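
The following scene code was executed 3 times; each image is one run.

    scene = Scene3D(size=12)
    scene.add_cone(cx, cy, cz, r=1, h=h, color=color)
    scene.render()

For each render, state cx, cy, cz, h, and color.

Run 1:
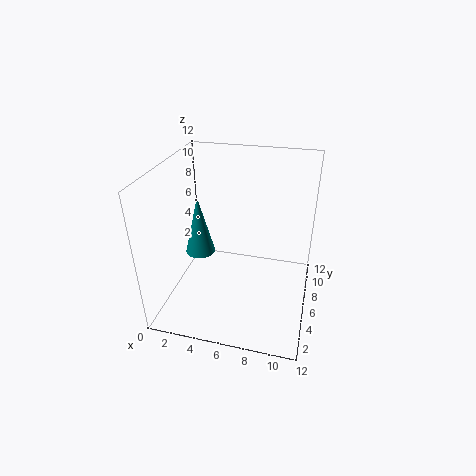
cx = 4.5, cy = 1.5, cz = 7.5, h = 4, color = 'teal'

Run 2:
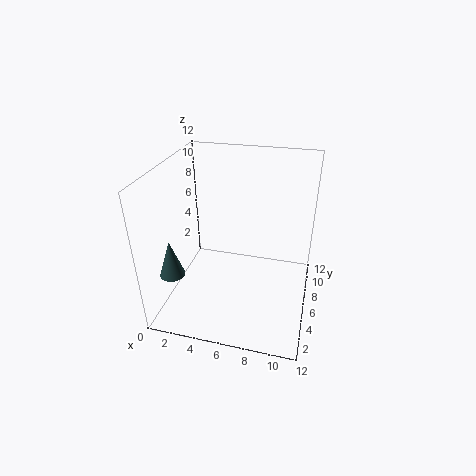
cx = 1.5, cy = 2.5, cz = 4, h = 3, color = 'darkslategray'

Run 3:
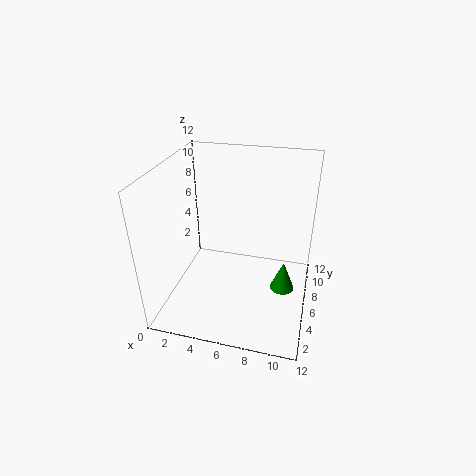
cx = 10, cy = 5.5, cz = 2, h = 2.5, color = 'green'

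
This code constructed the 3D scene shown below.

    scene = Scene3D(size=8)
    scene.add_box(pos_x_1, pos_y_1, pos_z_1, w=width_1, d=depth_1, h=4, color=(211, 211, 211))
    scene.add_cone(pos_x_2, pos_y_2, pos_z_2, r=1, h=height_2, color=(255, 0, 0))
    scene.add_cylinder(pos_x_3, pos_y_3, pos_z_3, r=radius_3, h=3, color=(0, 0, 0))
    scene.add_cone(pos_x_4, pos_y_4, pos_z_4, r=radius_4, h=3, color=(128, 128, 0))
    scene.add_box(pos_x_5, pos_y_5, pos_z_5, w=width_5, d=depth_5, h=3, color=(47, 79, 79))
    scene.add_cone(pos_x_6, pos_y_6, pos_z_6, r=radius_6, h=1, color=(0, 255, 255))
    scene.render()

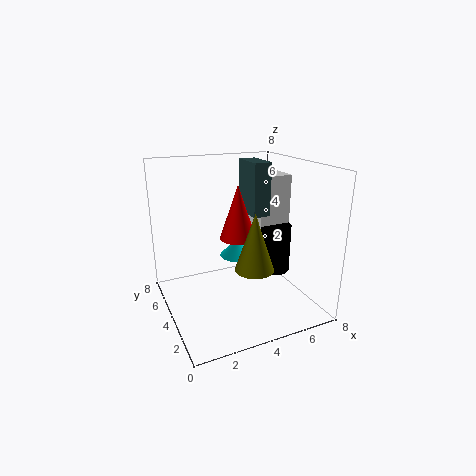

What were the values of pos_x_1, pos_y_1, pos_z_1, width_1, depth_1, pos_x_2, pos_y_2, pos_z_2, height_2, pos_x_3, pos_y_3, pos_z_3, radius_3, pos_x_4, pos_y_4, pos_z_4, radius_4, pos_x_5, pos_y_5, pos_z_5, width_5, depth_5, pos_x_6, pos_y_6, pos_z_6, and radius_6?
pos_x_1 = 6; pos_y_1 = 5; pos_z_1 = 3; width_1 = 2; depth_1 = 3; pos_x_2 = 4; pos_y_2 = 4; pos_z_2 = 4; height_2 = 3; pos_x_3 = 7; pos_y_3 = 5; pos_z_3 = 1; radius_3 = 1; pos_x_4 = 4; pos_y_4 = 2; pos_z_4 = 3; radius_4 = 1; pos_x_5 = 5; pos_y_5 = 4; pos_z_5 = 5; width_5 = 1; depth_5 = 2; pos_x_6 = 4; pos_y_6 = 4; pos_z_6 = 3; radius_6 = 1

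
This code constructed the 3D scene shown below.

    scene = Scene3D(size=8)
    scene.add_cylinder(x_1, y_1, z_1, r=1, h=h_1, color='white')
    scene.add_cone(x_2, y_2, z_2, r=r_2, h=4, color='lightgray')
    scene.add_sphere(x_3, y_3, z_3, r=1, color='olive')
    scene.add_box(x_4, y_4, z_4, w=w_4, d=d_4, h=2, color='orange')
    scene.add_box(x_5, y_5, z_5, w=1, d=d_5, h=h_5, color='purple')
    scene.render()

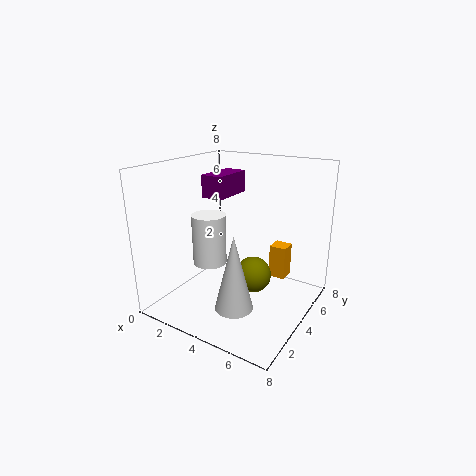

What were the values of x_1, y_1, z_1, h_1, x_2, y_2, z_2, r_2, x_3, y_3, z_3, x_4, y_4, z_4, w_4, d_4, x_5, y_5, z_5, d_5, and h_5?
x_1 = 2; y_1 = 4; z_1 = 2; h_1 = 3; x_2 = 5; y_2 = 2; z_2 = 1; r_2 = 1; x_3 = 5; y_3 = 4; z_3 = 2; x_4 = 5; y_4 = 6; z_4 = 1; w_4 = 1; d_4 = 1; x_5 = 4; y_5 = 1; z_5 = 7; d_5 = 2; h_5 = 1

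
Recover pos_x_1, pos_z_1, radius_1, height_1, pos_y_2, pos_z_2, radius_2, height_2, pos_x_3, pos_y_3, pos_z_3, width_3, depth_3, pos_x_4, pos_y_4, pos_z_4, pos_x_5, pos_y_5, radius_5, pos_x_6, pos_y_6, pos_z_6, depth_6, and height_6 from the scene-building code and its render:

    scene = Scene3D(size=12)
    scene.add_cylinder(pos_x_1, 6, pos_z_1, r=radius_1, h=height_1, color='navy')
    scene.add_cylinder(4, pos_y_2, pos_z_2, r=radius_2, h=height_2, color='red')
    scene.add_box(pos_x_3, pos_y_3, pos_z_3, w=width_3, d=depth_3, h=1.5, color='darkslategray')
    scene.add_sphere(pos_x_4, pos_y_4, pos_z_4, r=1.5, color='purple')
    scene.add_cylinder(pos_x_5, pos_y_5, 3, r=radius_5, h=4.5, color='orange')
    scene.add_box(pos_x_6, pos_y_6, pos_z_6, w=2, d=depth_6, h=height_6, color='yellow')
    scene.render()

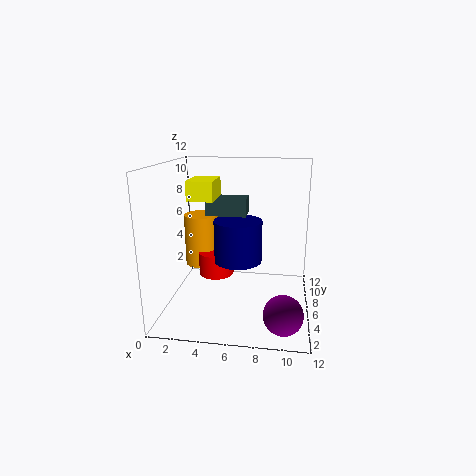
pos_x_1 = 6
pos_z_1 = 4
radius_1 = 2
height_1 = 3.5
pos_y_2 = 6.5
pos_z_2 = 2.5
radius_2 = 1.5
height_2 = 2
pos_x_3 = 3
pos_y_3 = 7
pos_z_3 = 7.5
width_3 = 3.5
depth_3 = 2
pos_x_4 = 10
pos_y_4 = 2
pos_z_4 = 1.5
pos_x_5 = 2.5
pos_y_5 = 7.5
radius_5 = 1.5
pos_x_6 = 2.5
pos_y_6 = 3.5
pos_z_6 = 9.5
depth_6 = 3
height_6 = 1.5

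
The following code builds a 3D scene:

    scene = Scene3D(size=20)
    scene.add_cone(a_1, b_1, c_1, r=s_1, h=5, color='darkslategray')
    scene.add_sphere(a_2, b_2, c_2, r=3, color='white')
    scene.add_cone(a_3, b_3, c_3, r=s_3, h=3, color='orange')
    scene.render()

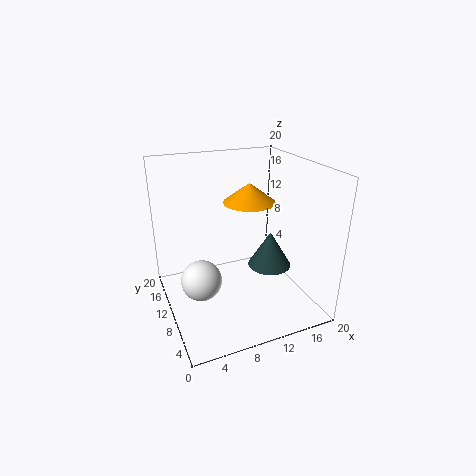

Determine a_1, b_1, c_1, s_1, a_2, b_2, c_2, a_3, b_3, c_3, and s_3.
a_1 = 14
b_1 = 8
c_1 = 6
s_1 = 3
a_2 = 5
b_2 = 12
c_2 = 3
a_3 = 14
b_3 = 15
c_3 = 13
s_3 = 4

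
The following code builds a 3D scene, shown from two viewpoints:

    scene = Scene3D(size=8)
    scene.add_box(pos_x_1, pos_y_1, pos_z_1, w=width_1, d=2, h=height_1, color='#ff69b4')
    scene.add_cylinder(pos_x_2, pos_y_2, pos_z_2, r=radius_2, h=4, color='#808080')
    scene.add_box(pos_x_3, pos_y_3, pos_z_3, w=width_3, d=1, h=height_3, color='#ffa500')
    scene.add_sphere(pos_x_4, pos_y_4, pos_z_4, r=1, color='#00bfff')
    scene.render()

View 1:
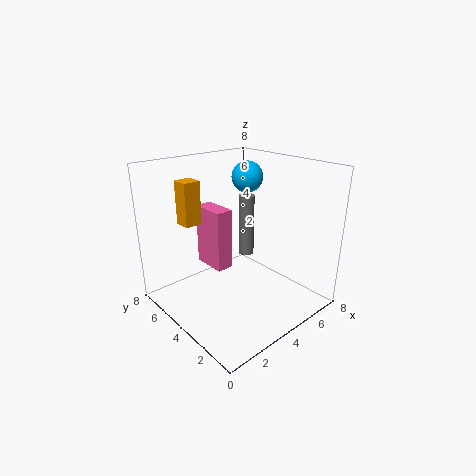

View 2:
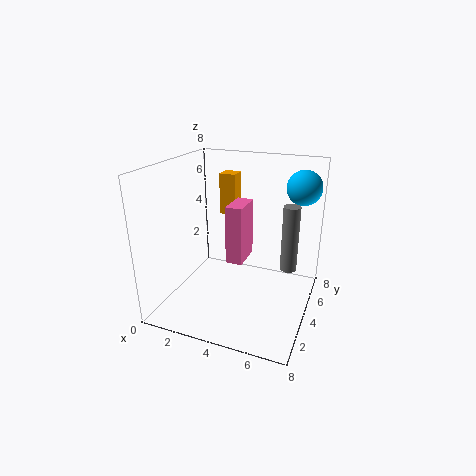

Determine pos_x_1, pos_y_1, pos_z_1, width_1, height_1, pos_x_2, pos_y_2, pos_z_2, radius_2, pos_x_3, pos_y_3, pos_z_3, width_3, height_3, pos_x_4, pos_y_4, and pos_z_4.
pos_x_1 = 3, pos_y_1 = 4.5, pos_z_1 = 2, width_1 = 1, height_1 = 3.5, pos_x_2 = 6.5, pos_y_2 = 6, pos_z_2 = 1.5, radius_2 = 0.5, pos_x_3 = 2, pos_y_3 = 6, pos_z_3 = 4.5, width_3 = 1, height_3 = 2.5, pos_x_4 = 7, pos_y_4 = 6.5, pos_z_4 = 6.5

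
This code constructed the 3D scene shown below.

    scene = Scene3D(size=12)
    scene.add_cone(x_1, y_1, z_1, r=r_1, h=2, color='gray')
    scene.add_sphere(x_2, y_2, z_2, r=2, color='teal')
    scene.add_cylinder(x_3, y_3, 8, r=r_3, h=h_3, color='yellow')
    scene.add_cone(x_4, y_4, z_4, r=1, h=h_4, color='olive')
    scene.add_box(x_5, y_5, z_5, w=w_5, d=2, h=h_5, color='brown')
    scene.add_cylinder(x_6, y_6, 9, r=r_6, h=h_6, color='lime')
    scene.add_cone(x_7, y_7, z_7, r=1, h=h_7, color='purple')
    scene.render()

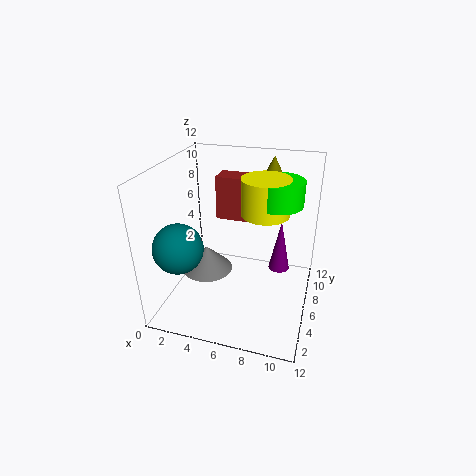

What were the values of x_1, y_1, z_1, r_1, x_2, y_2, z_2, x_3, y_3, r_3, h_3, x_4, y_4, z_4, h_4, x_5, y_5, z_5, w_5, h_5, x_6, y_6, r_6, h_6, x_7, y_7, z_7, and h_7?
x_1 = 4, y_1 = 4, z_1 = 4, r_1 = 2, x_2 = 2, y_2 = 3, z_2 = 6, x_3 = 8, y_3 = 7, r_3 = 2, h_3 = 3, x_4 = 8, y_4 = 10, z_4 = 10, h_4 = 2, x_5 = 3, y_5 = 9, z_5 = 6, w_5 = 3, h_5 = 4, x_6 = 9, y_6 = 7, r_6 = 2, h_6 = 2, x_7 = 9, y_7 = 10, z_7 = 1, h_7 = 5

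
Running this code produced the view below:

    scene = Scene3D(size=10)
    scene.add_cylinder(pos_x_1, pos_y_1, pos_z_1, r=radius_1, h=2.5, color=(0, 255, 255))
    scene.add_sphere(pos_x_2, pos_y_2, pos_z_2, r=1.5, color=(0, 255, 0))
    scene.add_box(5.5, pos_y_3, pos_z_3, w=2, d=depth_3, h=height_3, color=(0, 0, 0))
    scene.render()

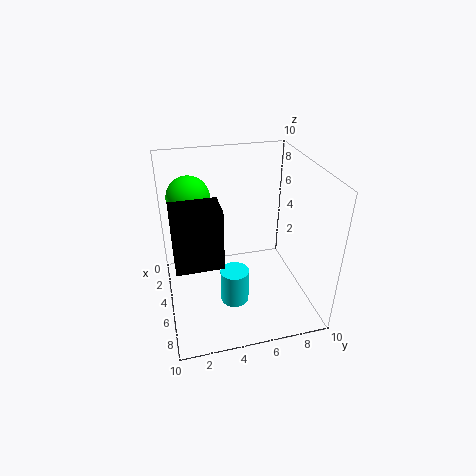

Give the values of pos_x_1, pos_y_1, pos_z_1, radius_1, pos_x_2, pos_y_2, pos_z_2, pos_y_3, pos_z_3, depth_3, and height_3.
pos_x_1 = 6
pos_y_1 = 4.5
pos_z_1 = 0.5
radius_1 = 1
pos_x_2 = 3
pos_y_2 = 2
pos_z_2 = 7.5
pos_y_3 = 0.5
pos_z_3 = 4.5
depth_3 = 3
height_3 = 4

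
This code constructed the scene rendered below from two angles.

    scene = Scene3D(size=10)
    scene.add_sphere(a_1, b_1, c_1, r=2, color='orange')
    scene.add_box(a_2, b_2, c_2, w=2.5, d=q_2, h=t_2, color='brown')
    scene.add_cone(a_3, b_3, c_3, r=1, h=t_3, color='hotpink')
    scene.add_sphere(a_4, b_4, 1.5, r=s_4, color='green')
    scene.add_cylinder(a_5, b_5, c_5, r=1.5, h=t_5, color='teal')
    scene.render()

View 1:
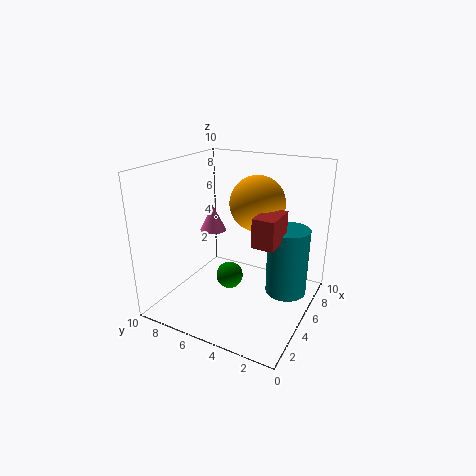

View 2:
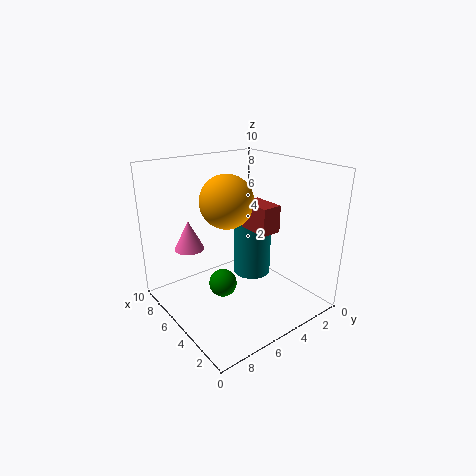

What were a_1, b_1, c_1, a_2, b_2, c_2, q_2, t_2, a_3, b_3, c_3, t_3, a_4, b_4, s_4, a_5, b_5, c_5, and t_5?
a_1 = 7
b_1 = 4.5
c_1 = 7
a_2 = 4
b_2 = 2
c_2 = 5
q_2 = 1.5
t_2 = 2
a_3 = 6.5
b_3 = 8
c_3 = 4.5
t_3 = 2
a_4 = 5.5
b_4 = 6
s_4 = 1
a_5 = 7
b_5 = 2
c_5 = 0.5
t_5 = 5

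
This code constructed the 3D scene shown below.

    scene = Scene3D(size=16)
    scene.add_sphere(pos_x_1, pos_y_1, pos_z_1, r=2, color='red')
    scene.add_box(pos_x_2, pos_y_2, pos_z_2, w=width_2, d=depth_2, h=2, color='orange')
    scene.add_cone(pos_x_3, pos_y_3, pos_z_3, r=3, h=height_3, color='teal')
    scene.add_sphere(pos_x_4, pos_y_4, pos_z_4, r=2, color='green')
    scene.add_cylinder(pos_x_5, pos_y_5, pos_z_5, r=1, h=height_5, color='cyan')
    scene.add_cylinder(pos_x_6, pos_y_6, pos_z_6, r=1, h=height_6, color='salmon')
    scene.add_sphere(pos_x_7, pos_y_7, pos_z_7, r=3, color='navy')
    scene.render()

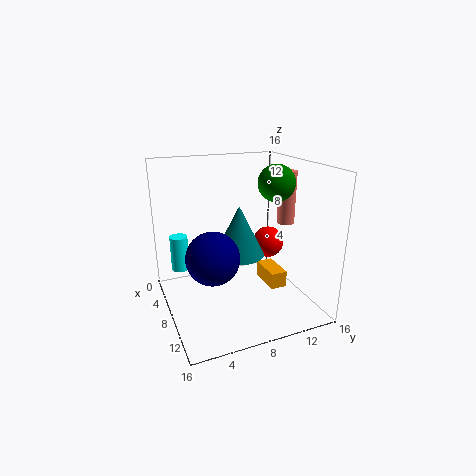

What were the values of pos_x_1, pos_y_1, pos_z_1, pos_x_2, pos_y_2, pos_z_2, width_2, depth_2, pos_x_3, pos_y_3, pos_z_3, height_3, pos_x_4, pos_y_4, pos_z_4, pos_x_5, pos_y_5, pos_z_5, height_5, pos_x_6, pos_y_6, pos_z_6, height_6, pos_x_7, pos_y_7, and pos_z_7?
pos_x_1 = 4
pos_y_1 = 14
pos_z_1 = 5
pos_x_2 = 5
pos_y_2 = 12
pos_z_2 = 1
width_2 = 4
depth_2 = 2
pos_x_3 = 6
pos_y_3 = 9
pos_z_3 = 5
height_3 = 6
pos_x_4 = 9
pos_y_4 = 12
pos_z_4 = 14
pos_x_5 = 5
pos_y_5 = 2
pos_z_5 = 4
height_5 = 4
pos_x_6 = 8
pos_y_6 = 14
pos_z_6 = 9
height_6 = 6
pos_x_7 = 8
pos_y_7 = 5
pos_z_7 = 6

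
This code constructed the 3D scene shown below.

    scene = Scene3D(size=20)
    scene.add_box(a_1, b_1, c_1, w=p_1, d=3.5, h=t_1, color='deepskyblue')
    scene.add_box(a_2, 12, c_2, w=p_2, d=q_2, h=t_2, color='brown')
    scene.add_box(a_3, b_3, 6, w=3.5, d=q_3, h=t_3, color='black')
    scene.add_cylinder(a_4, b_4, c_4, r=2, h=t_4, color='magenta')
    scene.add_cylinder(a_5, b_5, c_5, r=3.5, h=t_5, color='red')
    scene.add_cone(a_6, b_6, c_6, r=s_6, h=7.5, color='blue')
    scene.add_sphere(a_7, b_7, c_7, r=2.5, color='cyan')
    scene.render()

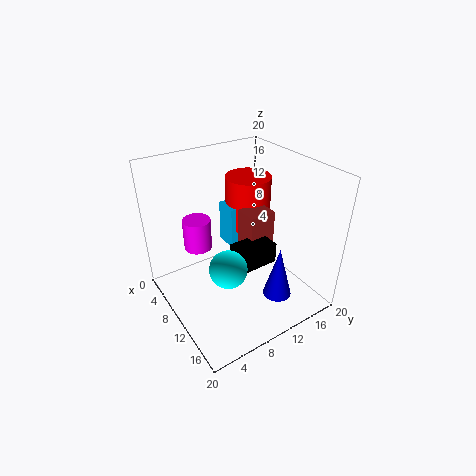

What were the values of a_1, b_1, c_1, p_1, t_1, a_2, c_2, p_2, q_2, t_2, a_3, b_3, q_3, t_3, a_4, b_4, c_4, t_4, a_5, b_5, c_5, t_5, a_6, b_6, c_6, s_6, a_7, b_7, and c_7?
a_1 = 2.5
b_1 = 11.5
c_1 = 5.5
p_1 = 3.5
t_1 = 6.5
a_2 = 7
c_2 = 4
p_2 = 3.5
q_2 = 4
t_2 = 8.5
a_3 = 9.5
b_3 = 9
q_3 = 5.5
t_3 = 3
a_4 = 5.5
b_4 = 6
c_4 = 7.5
t_4 = 4.5
a_5 = 4.5
b_5 = 15.5
c_5 = 8
t_5 = 8
a_6 = 15
b_6 = 13.5
c_6 = 2
s_6 = 2
a_7 = 13
b_7 = 6.5
c_7 = 8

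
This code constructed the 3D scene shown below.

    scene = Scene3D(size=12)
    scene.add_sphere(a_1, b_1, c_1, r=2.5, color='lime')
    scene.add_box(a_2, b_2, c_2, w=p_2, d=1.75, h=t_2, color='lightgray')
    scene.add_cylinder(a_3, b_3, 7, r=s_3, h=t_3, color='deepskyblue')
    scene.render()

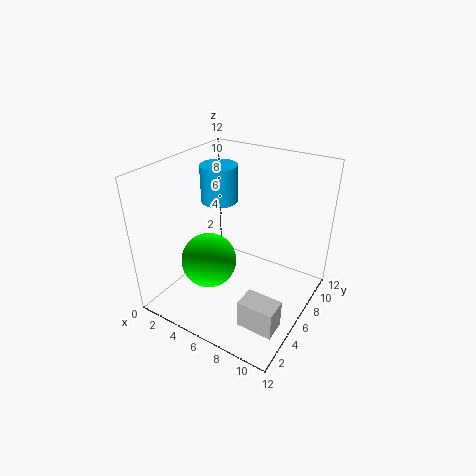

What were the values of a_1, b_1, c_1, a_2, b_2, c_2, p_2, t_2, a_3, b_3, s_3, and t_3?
a_1 = 3, b_1 = 5.75, c_1 = 2.75, a_2 = 8.75, b_2 = 1.5, c_2 = 1.5, p_2 = 2.75, t_2 = 2.25, a_3 = 1.75, b_3 = 9.5, s_3 = 1.75, t_3 = 3.5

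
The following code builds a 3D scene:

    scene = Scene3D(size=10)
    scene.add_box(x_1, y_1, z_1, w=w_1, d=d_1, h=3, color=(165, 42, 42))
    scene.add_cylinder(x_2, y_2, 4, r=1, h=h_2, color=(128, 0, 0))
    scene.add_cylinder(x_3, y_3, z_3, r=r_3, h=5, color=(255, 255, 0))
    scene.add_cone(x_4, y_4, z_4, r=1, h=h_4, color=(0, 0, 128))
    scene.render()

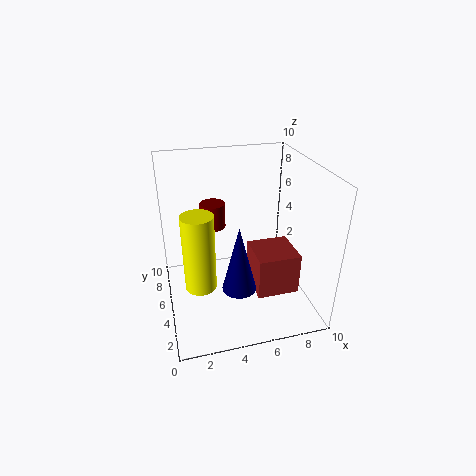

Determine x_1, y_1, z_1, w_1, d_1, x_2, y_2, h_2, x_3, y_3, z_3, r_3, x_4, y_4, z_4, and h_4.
x_1 = 6
y_1 = 3
z_1 = 1
w_1 = 3
d_1 = 3
x_2 = 4
y_2 = 9
h_2 = 2
x_3 = 2
y_3 = 3
z_3 = 3
r_3 = 1
x_4 = 4
y_4 = 1
z_4 = 4
h_4 = 4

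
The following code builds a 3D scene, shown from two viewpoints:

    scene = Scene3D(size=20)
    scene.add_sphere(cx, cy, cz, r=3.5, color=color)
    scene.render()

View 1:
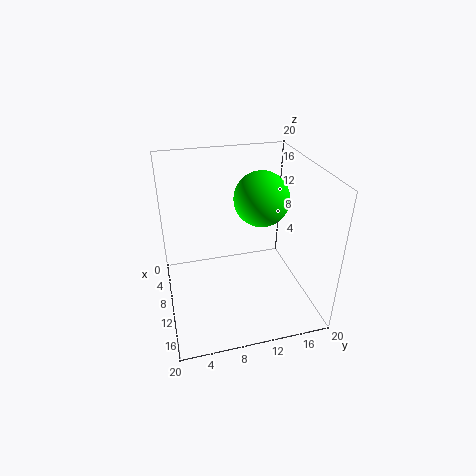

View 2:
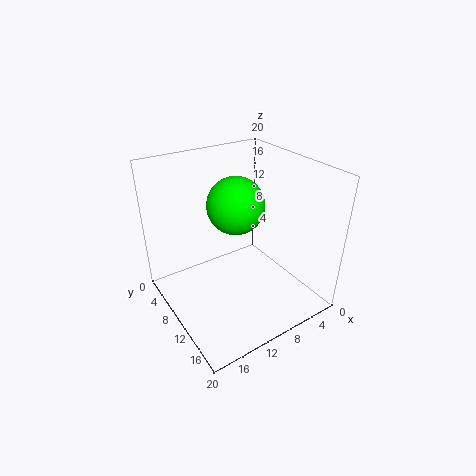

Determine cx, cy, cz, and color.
cx = 12; cy = 12.5; cz = 16.5; color = 'lime'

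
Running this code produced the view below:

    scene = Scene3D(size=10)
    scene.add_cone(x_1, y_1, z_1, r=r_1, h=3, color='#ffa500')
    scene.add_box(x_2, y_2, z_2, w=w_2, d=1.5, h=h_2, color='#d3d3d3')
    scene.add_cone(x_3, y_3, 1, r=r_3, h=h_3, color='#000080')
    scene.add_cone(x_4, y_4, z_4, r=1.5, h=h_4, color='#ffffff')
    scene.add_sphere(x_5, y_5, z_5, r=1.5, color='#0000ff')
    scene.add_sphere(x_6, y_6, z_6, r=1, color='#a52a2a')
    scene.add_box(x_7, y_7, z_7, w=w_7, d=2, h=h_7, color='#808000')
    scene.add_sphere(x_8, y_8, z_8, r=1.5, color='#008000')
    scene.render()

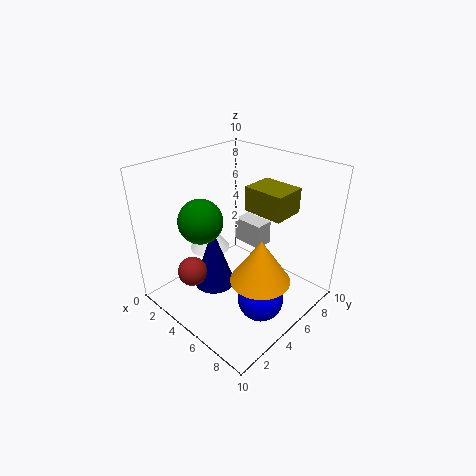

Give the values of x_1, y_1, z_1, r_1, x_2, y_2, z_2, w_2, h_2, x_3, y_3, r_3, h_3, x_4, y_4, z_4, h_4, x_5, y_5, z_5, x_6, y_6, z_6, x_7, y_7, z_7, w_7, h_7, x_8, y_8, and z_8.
x_1 = 7.5, y_1 = 4.5, z_1 = 3, r_1 = 2, x_2 = 1.5, y_2 = 8.5, z_2 = 2, w_2 = 2.5, h_2 = 2, x_3 = 3.5, y_3 = 4, r_3 = 1.5, h_3 = 4.5, x_4 = 2, y_4 = 5, z_4 = 3, h_4 = 2, x_5 = 8, y_5 = 4, z_5 = 2, x_6 = 3.5, y_6 = 2, z_6 = 3, x_7 = 6.5, y_7 = 4, z_7 = 8, w_7 = 2.5, h_7 = 1.5, x_8 = 3.5, y_8 = 3, z_8 = 6.5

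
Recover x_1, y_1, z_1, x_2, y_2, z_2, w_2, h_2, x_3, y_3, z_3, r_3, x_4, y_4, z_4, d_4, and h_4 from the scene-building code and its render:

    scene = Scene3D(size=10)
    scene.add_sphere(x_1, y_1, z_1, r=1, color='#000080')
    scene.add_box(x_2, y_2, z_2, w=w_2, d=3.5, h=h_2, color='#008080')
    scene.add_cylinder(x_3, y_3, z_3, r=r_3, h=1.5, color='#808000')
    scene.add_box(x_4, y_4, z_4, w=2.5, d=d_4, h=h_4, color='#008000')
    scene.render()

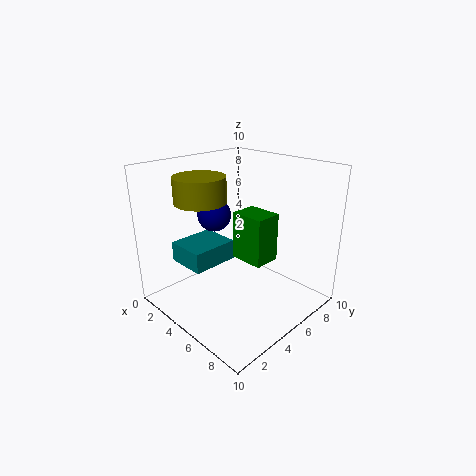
x_1 = 5.5; y_1 = 2.5; z_1 = 7.5; x_2 = 0.5; y_2 = 2.5; z_2 = 2.5; w_2 = 3; h_2 = 1.5; x_3 = 5.5; y_3 = 1.5; z_3 = 8.5; r_3 = 1.5; x_4 = 4; y_4 = 5.5; z_4 = 3; d_4 = 2; h_4 = 3.5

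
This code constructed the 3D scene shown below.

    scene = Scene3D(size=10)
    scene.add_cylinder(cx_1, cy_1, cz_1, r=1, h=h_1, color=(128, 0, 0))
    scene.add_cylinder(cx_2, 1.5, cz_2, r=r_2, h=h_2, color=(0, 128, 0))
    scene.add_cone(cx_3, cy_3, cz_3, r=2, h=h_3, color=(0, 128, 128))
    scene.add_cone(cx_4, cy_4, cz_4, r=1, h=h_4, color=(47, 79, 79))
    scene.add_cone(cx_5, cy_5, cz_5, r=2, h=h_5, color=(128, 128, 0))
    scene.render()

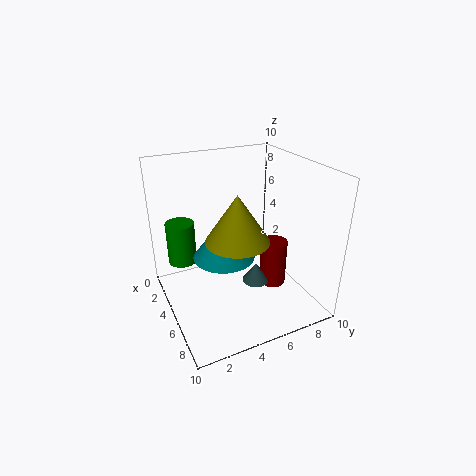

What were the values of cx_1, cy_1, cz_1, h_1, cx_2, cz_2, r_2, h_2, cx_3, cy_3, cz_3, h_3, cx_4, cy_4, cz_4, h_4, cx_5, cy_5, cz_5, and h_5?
cx_1 = 5
cy_1 = 8
cz_1 = 0.5
h_1 = 3.5
cx_2 = 3
cz_2 = 3
r_2 = 1
h_2 = 3
cx_3 = 6
cy_3 = 3.5
cz_3 = 4.5
h_3 = 2.5
cx_4 = 5
cy_4 = 6.5
cz_4 = 1
h_4 = 1.5
cx_5 = 7
cy_5 = 4
cz_5 = 6
h_5 = 3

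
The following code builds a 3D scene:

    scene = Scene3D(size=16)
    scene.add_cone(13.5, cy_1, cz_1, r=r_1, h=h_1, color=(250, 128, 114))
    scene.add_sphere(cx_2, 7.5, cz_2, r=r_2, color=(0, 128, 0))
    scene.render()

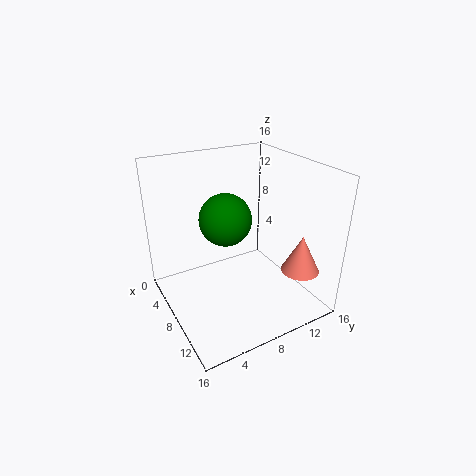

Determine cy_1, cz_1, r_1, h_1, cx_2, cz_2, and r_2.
cy_1 = 12.5, cz_1 = 5.5, r_1 = 2, h_1 = 4, cx_2 = 6, cz_2 = 9.5, r_2 = 3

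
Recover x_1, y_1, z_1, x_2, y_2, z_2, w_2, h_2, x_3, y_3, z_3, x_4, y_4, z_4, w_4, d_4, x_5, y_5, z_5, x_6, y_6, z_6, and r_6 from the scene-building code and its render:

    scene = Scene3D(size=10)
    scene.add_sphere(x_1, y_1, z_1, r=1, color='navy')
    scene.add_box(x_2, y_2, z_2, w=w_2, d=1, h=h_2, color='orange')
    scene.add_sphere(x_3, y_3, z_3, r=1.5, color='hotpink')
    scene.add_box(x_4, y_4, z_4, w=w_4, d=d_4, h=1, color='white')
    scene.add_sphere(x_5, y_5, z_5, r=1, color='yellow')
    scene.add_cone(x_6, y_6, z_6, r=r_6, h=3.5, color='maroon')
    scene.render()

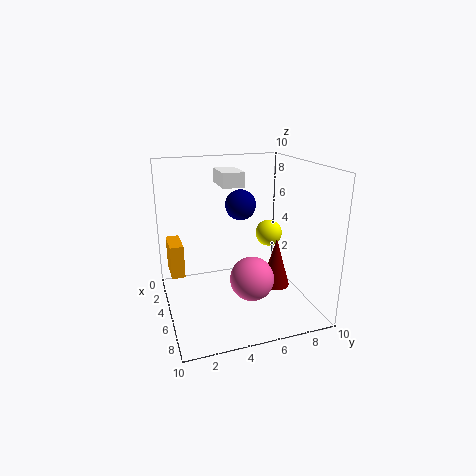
x_1 = 5.5, y_1 = 5, z_1 = 7.5, x_2 = 0.5, y_2 = 0.5, z_2 = 1.5, w_2 = 2.5, h_2 = 2.5, x_3 = 6.5, y_3 = 5.5, z_3 = 2.5, x_4 = 2.5, y_4 = 4, z_4 = 8.5, w_4 = 2.5, d_4 = 1.5, x_5 = 3.5, y_5 = 8, z_5 = 4.5, x_6 = 6, y_6 = 7.5, z_6 = 1.5, r_6 = 1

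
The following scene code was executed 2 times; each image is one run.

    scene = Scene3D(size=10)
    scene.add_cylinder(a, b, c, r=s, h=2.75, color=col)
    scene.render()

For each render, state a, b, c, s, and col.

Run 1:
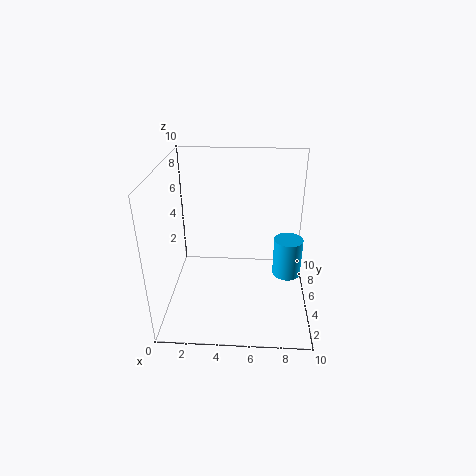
a = 8.5; b = 5; c = 2.25; s = 1; col = 'deepskyblue'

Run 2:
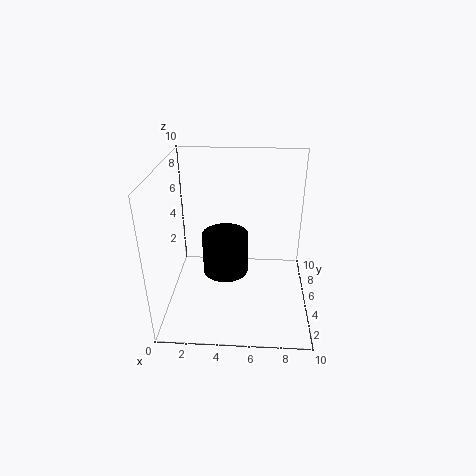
a = 4.25; b = 3.75; c = 3.25; s = 1.5; col = 'black'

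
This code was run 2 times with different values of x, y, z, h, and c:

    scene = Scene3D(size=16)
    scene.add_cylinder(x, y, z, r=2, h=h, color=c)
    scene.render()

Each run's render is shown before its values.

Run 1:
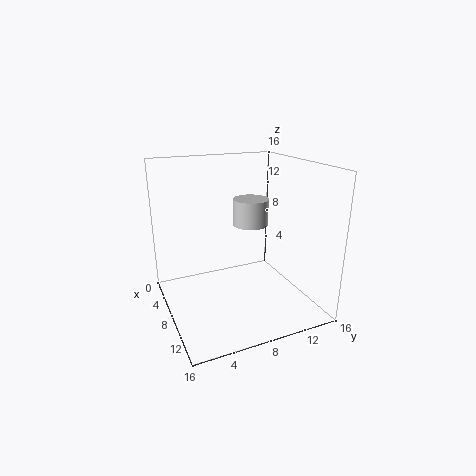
x = 7; y = 10; z = 9; h = 3; c = 'lightgray'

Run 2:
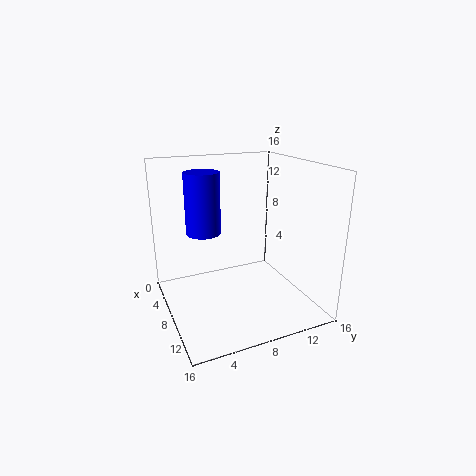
x = 5; y = 5; z = 8; h = 7; c = 'blue'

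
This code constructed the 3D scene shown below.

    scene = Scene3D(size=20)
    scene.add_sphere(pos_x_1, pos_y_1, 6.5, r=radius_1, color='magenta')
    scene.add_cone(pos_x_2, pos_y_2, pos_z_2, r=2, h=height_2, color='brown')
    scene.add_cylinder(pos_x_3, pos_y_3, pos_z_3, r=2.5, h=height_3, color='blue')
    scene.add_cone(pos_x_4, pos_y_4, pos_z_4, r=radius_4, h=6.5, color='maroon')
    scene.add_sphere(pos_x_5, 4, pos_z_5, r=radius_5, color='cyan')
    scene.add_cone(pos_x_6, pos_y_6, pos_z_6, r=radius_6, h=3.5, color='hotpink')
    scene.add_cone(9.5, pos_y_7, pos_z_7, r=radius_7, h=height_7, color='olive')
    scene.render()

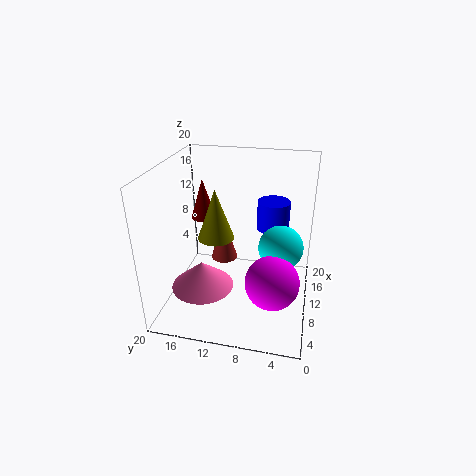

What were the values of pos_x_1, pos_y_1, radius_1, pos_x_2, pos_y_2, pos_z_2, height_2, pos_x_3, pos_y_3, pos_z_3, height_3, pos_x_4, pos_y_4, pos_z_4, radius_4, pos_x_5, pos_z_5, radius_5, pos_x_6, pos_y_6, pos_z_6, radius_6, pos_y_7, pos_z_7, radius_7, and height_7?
pos_x_1 = 5.5, pos_y_1 = 4.5, radius_1 = 3.5, pos_x_2 = 13.5, pos_y_2 = 13, pos_z_2 = 4.5, height_2 = 7, pos_x_3 = 17, pos_y_3 = 6, pos_z_3 = 8.5, height_3 = 4.5, pos_x_4 = 17.5, pos_y_4 = 17.5, pos_z_4 = 9, radius_4 = 2, pos_x_5 = 9.5, pos_z_5 = 9.5, radius_5 = 3, pos_x_6 = 4.5, pos_y_6 = 13.5, pos_z_6 = 5.5, radius_6 = 4, pos_y_7 = 13, pos_z_7 = 10, radius_7 = 2.5, height_7 = 7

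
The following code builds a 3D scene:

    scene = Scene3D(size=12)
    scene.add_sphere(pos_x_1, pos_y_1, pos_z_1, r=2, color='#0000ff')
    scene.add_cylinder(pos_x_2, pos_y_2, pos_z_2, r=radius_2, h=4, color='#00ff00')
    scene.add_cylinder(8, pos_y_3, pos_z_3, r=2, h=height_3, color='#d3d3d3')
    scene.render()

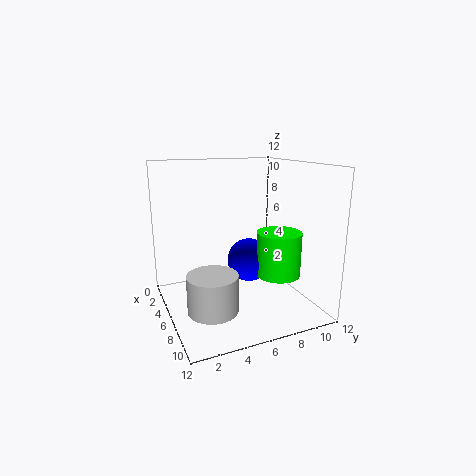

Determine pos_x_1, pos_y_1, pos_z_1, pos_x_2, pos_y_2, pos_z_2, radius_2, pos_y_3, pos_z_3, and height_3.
pos_x_1 = 4
pos_y_1 = 8
pos_z_1 = 3
pos_x_2 = 6
pos_y_2 = 10
pos_z_2 = 2
radius_2 = 2
pos_y_3 = 3
pos_z_3 = 1
height_3 = 3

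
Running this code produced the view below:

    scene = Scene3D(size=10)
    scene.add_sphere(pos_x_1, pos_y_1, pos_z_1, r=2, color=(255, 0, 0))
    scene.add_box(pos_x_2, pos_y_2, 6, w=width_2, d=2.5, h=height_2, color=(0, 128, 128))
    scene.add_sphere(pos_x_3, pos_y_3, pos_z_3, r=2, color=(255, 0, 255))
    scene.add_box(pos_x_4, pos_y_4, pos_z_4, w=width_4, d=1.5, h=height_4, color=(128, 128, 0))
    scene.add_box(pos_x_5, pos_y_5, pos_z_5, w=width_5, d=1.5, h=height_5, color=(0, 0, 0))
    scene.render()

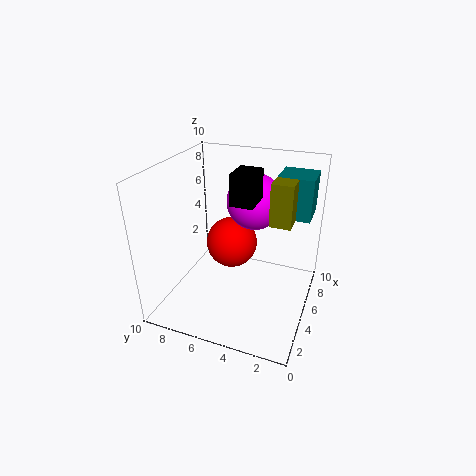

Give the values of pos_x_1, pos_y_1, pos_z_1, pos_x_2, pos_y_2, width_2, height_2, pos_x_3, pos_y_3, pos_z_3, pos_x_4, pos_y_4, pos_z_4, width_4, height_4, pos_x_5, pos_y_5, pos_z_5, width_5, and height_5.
pos_x_1 = 7.5, pos_y_1 = 6.5, pos_z_1 = 3, pos_x_2 = 7, pos_y_2 = 0.5, width_2 = 2.5, height_2 = 3, pos_x_3 = 7, pos_y_3 = 4.5, pos_z_3 = 7, pos_x_4 = 5.5, pos_y_4 = 1.5, pos_z_4 = 6, width_4 = 3.5, height_4 = 3, pos_x_5 = 3.5, pos_y_5 = 3.5, pos_z_5 = 8, width_5 = 2, height_5 = 2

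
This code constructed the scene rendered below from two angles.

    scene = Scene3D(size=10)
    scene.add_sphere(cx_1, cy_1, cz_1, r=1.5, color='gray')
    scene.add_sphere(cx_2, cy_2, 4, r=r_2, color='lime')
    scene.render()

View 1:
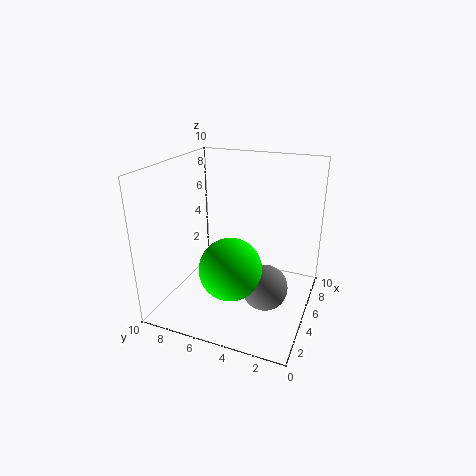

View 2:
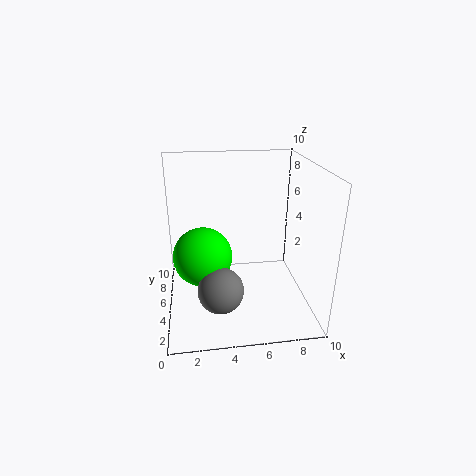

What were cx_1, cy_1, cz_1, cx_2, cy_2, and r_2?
cx_1 = 3.5
cy_1 = 2.5
cz_1 = 2.5
cx_2 = 2.5
cy_2 = 4.5
r_2 = 2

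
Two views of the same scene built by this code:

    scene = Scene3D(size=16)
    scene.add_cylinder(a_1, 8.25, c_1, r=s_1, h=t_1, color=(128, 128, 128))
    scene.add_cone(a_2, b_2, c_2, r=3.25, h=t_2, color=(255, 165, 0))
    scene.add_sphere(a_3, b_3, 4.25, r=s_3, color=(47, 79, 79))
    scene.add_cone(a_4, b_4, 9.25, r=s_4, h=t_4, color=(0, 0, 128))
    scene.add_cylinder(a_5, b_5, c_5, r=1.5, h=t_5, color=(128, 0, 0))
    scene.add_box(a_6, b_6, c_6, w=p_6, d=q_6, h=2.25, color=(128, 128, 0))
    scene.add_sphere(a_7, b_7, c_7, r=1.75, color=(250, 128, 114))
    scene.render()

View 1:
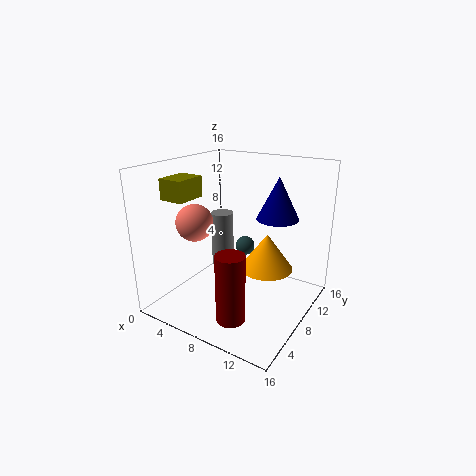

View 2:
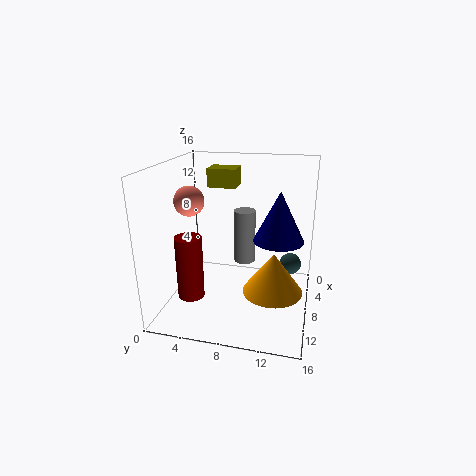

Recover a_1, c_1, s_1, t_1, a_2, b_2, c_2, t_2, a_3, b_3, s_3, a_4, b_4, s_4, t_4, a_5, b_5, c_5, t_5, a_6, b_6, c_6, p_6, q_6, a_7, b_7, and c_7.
a_1 = 5.75
c_1 = 4.25
s_1 = 1.25
t_1 = 6.25
a_2 = 9.5
b_2 = 12.25
c_2 = 2.75
t_2 = 4.5
a_3 = 5.5
b_3 = 13.75
s_3 = 1.25
a_4 = 10.5
b_4 = 12.75
s_4 = 2.5
t_4 = 5
a_5 = 10.25
b_5 = 3
c_5 = 1.25
t_5 = 7.25
a_6 = 1.5
b_6 = 3.25
c_6 = 12.5
p_6 = 2.75
q_6 = 3.5
a_7 = 7
b_7 = 2
c_7 = 11.5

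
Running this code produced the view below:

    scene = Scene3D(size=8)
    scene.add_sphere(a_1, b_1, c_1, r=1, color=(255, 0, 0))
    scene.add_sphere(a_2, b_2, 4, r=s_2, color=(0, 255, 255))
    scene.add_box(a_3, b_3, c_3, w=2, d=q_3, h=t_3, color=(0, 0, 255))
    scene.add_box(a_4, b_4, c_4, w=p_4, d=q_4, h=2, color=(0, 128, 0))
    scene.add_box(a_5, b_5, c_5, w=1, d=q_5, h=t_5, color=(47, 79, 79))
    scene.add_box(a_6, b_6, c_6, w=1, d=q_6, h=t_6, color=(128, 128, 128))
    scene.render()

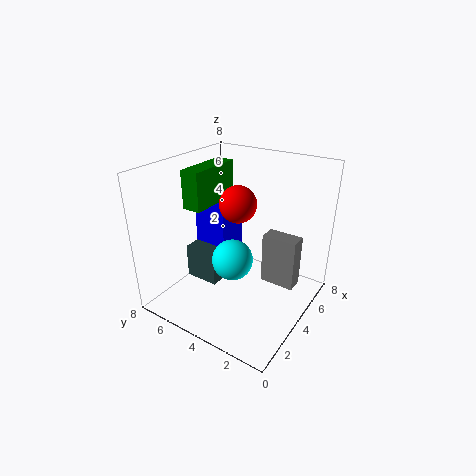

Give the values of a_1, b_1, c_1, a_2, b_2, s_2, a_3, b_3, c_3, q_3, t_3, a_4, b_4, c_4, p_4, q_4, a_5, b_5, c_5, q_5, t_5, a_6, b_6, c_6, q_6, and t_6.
a_1 = 4
b_1 = 4
c_1 = 6
a_2 = 2
b_2 = 3
s_2 = 1
a_3 = 4
b_3 = 5
c_3 = 2
q_3 = 2
t_3 = 3
a_4 = 2
b_4 = 5
c_4 = 6
p_4 = 3
q_4 = 1
a_5 = 3
b_5 = 5
c_5 = 1
q_5 = 2
t_5 = 2
a_6 = 5
b_6 = 1
c_6 = 1
q_6 = 2
t_6 = 3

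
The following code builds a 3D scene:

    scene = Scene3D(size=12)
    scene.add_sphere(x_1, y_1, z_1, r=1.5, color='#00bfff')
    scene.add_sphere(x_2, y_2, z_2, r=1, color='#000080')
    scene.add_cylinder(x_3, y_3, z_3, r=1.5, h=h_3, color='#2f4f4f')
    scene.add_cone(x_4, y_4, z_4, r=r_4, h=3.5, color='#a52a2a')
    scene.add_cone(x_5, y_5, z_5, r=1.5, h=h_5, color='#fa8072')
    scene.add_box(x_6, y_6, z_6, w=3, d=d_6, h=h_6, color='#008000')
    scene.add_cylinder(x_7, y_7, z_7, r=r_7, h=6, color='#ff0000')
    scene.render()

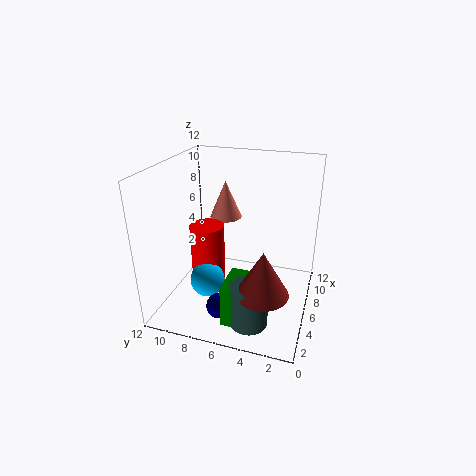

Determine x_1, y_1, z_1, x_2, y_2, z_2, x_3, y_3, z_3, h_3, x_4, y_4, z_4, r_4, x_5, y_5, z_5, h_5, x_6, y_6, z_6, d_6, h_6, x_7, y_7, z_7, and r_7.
x_1 = 5, y_1 = 8.5, z_1 = 2, x_2 = 2.5, y_2 = 6.5, z_2 = 1.5, x_3 = 2.5, y_3 = 4, z_3 = 0.5, h_3 = 3.5, x_4 = 2.5, y_4 = 3, z_4 = 3.5, r_4 = 2, x_5 = 10, y_5 = 8.5, z_5 = 6, h_5 = 3.5, x_6 = 1.5, y_6 = 4.5, z_6 = 0.5, d_6 = 1.5, h_6 = 3.5, x_7 = 6.5, y_7 = 9, z_7 = 0.5, r_7 = 1.5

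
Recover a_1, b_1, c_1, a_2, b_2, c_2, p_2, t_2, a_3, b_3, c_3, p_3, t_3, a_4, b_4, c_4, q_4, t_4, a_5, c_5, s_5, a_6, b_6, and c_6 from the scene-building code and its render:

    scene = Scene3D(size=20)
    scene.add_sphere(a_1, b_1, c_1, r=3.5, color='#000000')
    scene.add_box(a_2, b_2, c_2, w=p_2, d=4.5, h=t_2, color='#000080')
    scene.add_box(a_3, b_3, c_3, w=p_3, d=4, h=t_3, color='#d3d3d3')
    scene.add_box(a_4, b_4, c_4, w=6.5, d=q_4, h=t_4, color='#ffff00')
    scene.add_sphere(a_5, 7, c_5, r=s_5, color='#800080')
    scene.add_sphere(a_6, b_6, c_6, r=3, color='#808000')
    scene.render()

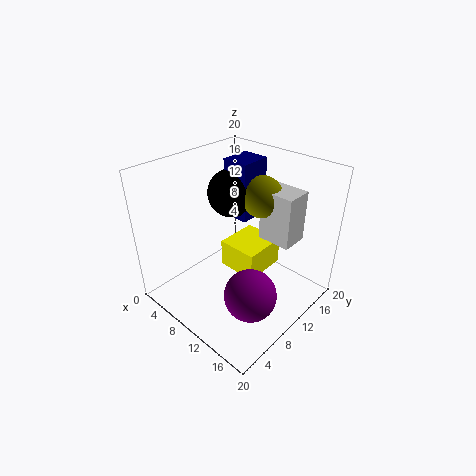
a_1 = 6, b_1 = 13, c_1 = 14.5, a_2 = 5, b_2 = 12.5, c_2 = 11, p_2 = 4, t_2 = 8.5, a_3 = 10.5, b_3 = 14, c_3 = 8.5, p_3 = 5, t_3 = 7.5, a_4 = 4, b_4 = 12.5, c_4 = 1, q_4 = 7, t_4 = 4.5, a_5 = 15, c_5 = 4.5, s_5 = 3.5, a_6 = 10, b_6 = 15, c_6 = 14.5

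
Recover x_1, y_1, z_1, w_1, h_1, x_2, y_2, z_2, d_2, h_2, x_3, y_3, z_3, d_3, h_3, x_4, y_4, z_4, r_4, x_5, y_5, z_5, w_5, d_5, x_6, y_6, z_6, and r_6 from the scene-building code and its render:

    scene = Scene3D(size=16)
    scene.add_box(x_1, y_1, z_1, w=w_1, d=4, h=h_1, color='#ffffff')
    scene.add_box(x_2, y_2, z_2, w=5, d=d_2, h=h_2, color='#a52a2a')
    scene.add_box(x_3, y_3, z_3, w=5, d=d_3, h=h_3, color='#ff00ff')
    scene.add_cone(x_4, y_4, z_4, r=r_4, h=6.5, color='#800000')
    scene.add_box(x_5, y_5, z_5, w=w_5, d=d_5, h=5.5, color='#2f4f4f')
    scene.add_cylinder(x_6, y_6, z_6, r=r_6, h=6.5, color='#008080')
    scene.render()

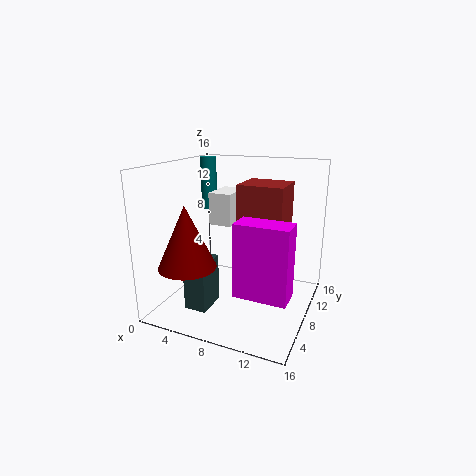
x_1 = 5, y_1 = 7, z_1 = 9.5, w_1 = 2.5, h_1 = 3.5, x_2 = 8, y_2 = 7.5, z_2 = 7, d_2 = 4.5, h_2 = 7, x_3 = 10.5, y_3 = 1, z_3 = 5, d_3 = 2.5, h_3 = 7, x_4 = 4.5, y_4 = 3, z_4 = 6, r_4 = 3, x_5 = 3.5, y_5 = 3.5, z_5 = 0.5, w_5 = 2.5, d_5 = 3.5, x_6 = 1.5, y_6 = 13.5, z_6 = 9.5, r_6 = 1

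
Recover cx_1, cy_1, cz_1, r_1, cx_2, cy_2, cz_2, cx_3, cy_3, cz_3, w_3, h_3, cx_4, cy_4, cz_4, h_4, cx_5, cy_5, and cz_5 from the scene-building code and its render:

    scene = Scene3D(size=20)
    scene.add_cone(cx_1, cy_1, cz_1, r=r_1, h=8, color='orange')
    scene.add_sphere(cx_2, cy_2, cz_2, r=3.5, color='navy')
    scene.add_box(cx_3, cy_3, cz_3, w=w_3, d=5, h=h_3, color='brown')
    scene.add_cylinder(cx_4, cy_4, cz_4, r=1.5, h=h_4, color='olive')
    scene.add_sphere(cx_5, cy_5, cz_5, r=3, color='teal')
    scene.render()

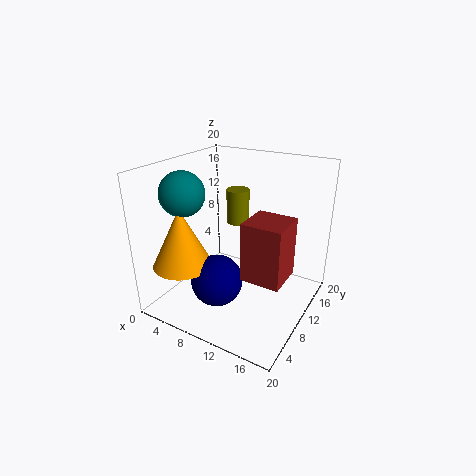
cx_1 = 4.5
cy_1 = 4.5
cz_1 = 7
r_1 = 4
cx_2 = 9
cy_2 = 6
cz_2 = 5
cx_3 = 13.5
cy_3 = 4.5
cz_3 = 7.5
w_3 = 5
h_3 = 7.5
cx_4 = 10
cy_4 = 10
cz_4 = 12.5
h_4 = 4.5
cx_5 = 4
cy_5 = 6
cz_5 = 16.5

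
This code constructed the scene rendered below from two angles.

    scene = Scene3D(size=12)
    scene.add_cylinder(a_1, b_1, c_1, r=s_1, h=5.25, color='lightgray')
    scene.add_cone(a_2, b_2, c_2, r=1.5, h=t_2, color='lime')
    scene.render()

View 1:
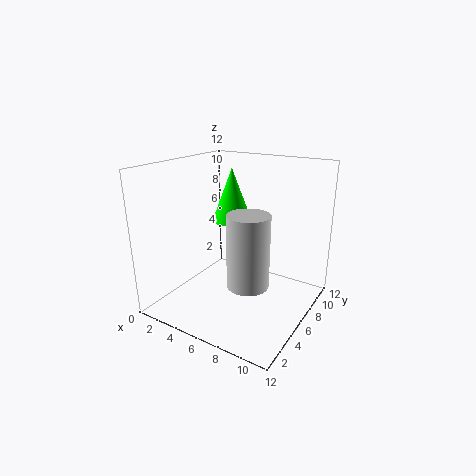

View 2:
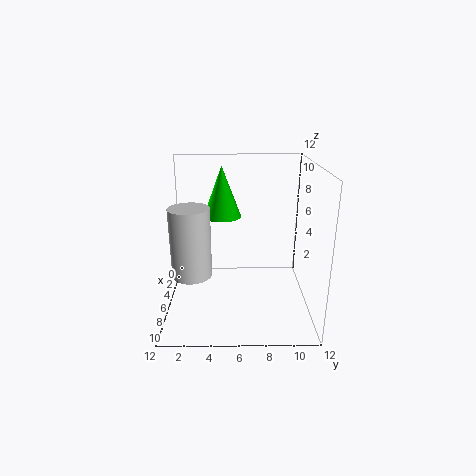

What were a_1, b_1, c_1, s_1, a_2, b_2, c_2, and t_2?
a_1 = 9, b_1 = 2.5, c_1 = 4.25, s_1 = 1.5, a_2 = 6.25, b_2 = 4.75, c_2 = 8, t_2 = 4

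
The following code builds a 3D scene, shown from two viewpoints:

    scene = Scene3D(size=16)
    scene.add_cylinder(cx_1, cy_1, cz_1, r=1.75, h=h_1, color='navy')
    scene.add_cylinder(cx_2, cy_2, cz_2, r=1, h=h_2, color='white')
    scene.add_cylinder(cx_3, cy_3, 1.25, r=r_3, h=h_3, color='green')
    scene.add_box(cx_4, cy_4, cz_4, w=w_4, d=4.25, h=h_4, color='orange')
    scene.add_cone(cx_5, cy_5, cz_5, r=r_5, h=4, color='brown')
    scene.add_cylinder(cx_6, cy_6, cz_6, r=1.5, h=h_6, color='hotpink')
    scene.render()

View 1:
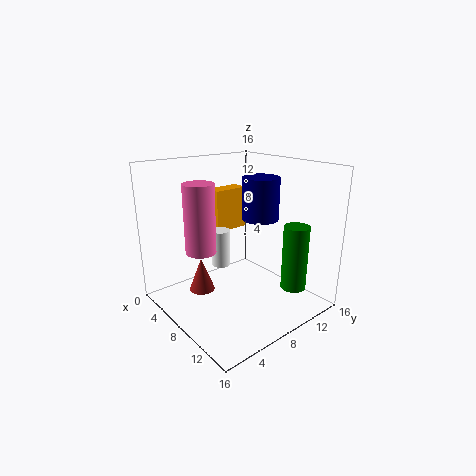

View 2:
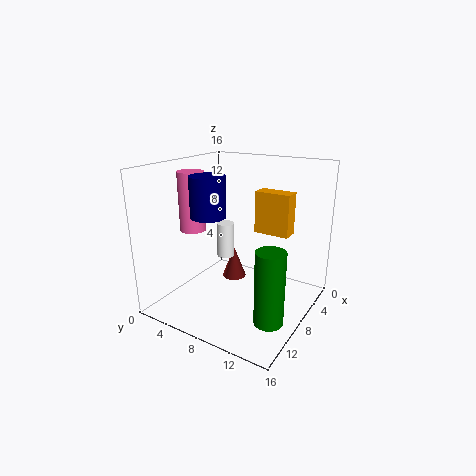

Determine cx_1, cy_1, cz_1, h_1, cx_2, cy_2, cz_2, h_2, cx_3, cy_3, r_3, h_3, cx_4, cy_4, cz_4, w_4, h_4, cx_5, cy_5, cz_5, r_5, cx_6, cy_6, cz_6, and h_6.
cx_1 = 12.25; cy_1 = 7.25; cz_1 = 11.5; h_1 = 4; cx_2 = 7.5; cy_2 = 6; cz_2 = 5.25; h_2 = 4; cx_3 = 11.5; cy_3 = 13.75; r_3 = 1.5; h_3 = 7.75; cx_4 = 2.25; cy_4 = 8; cz_4 = 7.5; w_4 = 2; h_4 = 5; cx_5 = 4.5; cy_5 = 5.25; cz_5 = 1; r_5 = 1.5; cx_6 = 9; cy_6 = 2.5; cz_6 = 8.25; h_6 = 6.75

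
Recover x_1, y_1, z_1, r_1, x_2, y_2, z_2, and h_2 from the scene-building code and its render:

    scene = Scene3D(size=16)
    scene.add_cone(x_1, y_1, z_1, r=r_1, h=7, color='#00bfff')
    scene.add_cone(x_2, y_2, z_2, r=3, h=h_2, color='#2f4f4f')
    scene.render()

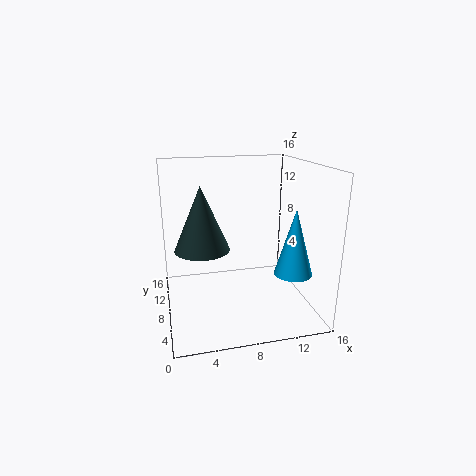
x_1 = 13; y_1 = 4; z_1 = 5; r_1 = 2; x_2 = 4; y_2 = 8; z_2 = 7; h_2 = 7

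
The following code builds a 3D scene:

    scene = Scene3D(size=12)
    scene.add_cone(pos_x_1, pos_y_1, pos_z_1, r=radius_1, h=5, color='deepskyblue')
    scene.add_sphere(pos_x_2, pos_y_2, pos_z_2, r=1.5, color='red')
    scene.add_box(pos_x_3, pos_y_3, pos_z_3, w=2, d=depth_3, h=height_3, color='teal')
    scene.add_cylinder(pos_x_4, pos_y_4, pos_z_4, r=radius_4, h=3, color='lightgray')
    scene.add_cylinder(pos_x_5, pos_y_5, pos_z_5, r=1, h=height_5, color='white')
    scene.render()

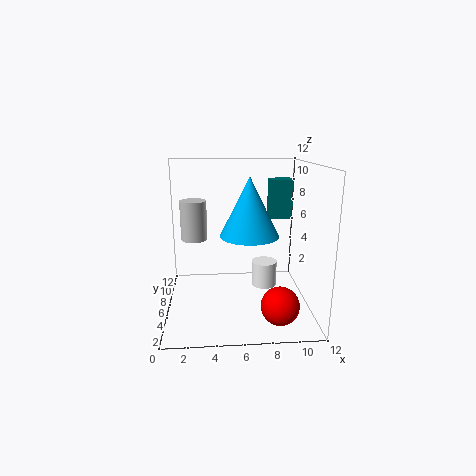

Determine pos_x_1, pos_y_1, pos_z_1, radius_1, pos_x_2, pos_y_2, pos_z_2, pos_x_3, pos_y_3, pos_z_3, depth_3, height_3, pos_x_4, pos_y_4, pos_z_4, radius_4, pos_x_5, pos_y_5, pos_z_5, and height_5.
pos_x_1 = 7, pos_y_1 = 6.5, pos_z_1 = 6, radius_1 = 2.5, pos_x_2 = 9, pos_y_2 = 2.5, pos_z_2 = 1.5, pos_x_3 = 9, pos_y_3 = 8, pos_z_3 = 7, depth_3 = 1.5, height_3 = 3.5, pos_x_4 = 2.5, pos_y_4 = 4.5, pos_z_4 = 6.5, radius_4 = 1, pos_x_5 = 8, pos_y_5 = 4.5, pos_z_5 = 2.5, height_5 = 2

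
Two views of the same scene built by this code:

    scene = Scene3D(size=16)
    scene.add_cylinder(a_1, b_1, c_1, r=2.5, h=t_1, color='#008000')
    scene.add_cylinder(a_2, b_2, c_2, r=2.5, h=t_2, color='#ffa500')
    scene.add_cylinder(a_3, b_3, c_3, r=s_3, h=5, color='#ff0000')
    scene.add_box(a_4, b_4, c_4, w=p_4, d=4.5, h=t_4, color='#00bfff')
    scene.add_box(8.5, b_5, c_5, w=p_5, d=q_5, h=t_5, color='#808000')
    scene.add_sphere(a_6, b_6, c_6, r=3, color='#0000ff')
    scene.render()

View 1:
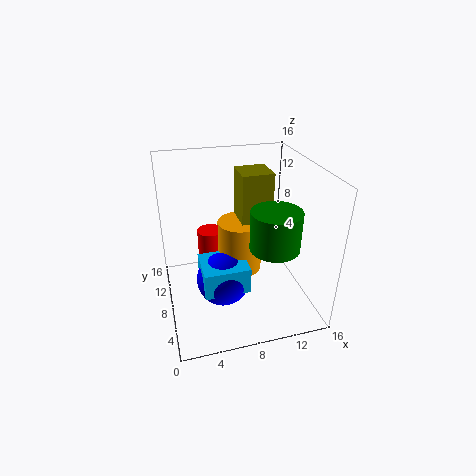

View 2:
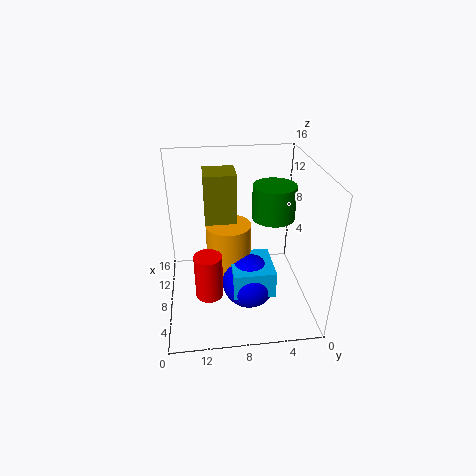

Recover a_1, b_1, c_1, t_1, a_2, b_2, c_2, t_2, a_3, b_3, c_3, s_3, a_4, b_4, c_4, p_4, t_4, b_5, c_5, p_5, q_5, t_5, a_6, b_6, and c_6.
a_1 = 10.5; b_1 = 3.5; c_1 = 9; t_1 = 4; a_2 = 8.5; b_2 = 9; c_2 = 3.5; t_2 = 6; a_3 = 5.5; b_3 = 11.5; c_3 = 2.5; s_3 = 1.5; a_4 = 3.5; b_4 = 4.5; c_4 = 3; p_4 = 5; t_4 = 3; b_5 = 8; c_5 = 9.5; p_5 = 3.5; q_5 = 3.5; t_5 = 5.5; a_6 = 6; b_6 = 7; c_6 = 3.5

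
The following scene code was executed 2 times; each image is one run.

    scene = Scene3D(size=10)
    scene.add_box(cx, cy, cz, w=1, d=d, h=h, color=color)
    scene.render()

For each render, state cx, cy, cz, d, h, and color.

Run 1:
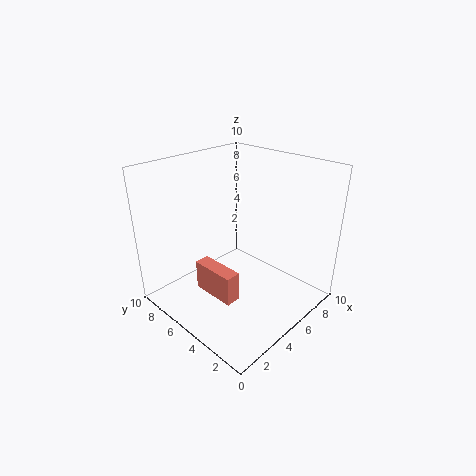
cx = 2
cy = 3
cz = 2
d = 3
h = 2
color = 'salmon'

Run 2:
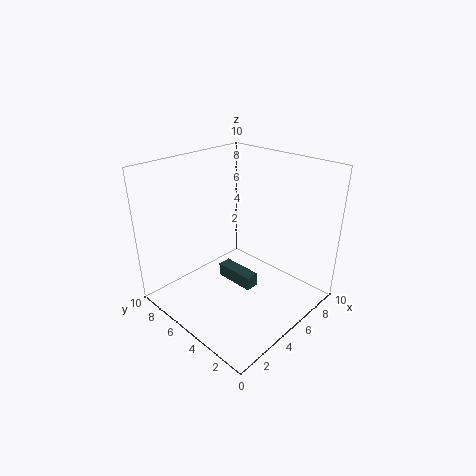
cx = 5
cy = 4
cz = 1
d = 3
h = 1
color = 'darkslategray'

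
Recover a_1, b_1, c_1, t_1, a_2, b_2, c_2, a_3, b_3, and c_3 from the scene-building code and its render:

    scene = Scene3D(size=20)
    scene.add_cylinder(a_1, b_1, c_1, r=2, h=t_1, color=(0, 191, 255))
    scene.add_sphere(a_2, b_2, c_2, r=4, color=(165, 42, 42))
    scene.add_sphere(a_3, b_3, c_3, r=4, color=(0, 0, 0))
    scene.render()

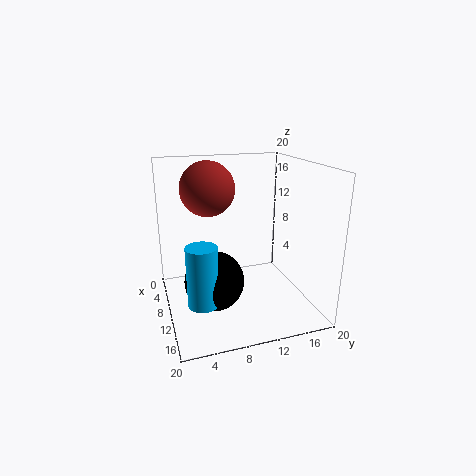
a_1 = 14, b_1 = 4, c_1 = 3, t_1 = 8, a_2 = 5, b_2 = 7, c_2 = 16, a_3 = 12, b_3 = 6, c_3 = 5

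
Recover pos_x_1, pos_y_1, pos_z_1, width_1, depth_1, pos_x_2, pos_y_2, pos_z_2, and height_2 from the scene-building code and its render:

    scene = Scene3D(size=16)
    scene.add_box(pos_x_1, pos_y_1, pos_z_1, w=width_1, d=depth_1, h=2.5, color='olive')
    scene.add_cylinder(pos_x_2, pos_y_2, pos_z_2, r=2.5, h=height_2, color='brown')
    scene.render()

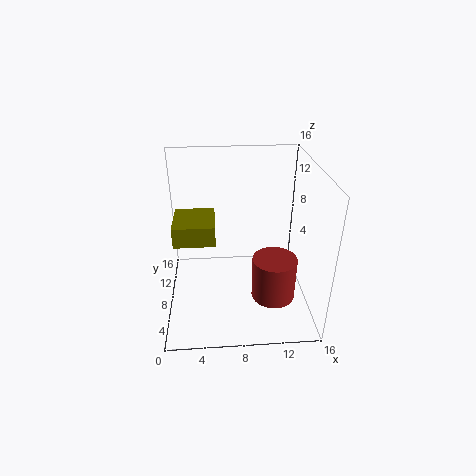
pos_x_1 = 0.5, pos_y_1 = 9.5, pos_z_1 = 6, width_1 = 5, depth_1 = 5.5, pos_x_2 = 12, pos_y_2 = 6.5, pos_z_2 = 1, height_2 = 5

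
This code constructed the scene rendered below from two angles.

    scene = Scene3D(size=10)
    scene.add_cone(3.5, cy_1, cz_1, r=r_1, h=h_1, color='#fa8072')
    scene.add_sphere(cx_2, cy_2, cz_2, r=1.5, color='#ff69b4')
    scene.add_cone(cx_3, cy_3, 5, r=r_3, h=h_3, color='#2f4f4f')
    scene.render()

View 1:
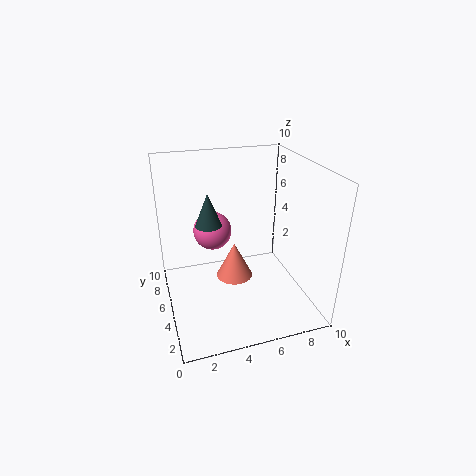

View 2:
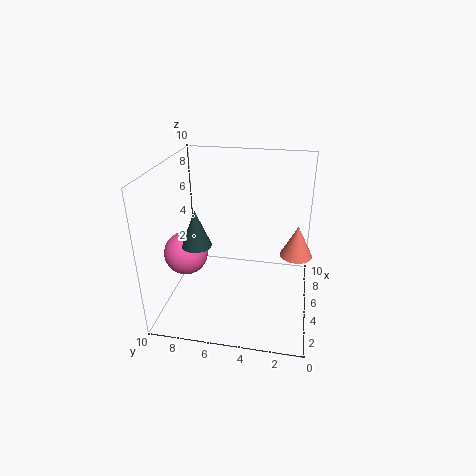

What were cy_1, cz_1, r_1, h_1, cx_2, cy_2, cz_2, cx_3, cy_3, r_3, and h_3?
cy_1 = 1; cz_1 = 5; r_1 = 1; h_1 = 2; cx_2 = 4; cy_2 = 8.5; cz_2 = 4; cx_3 = 3.5; cy_3 = 7.5; r_3 = 1; h_3 = 2.5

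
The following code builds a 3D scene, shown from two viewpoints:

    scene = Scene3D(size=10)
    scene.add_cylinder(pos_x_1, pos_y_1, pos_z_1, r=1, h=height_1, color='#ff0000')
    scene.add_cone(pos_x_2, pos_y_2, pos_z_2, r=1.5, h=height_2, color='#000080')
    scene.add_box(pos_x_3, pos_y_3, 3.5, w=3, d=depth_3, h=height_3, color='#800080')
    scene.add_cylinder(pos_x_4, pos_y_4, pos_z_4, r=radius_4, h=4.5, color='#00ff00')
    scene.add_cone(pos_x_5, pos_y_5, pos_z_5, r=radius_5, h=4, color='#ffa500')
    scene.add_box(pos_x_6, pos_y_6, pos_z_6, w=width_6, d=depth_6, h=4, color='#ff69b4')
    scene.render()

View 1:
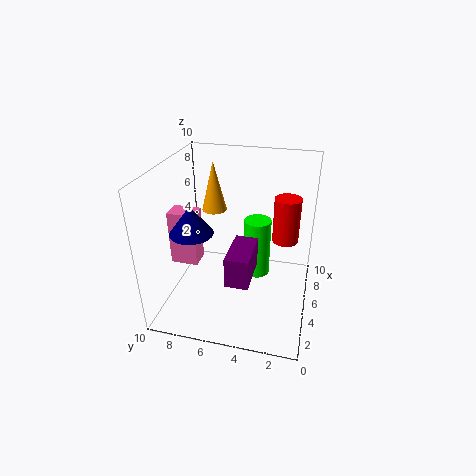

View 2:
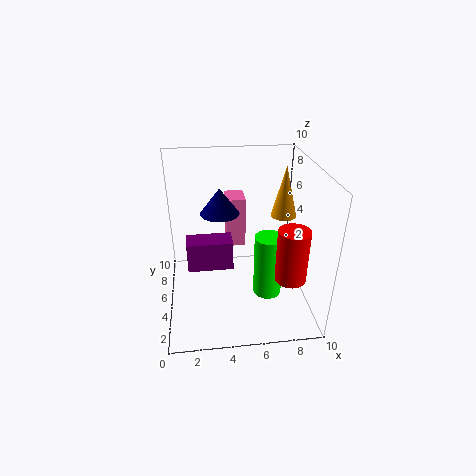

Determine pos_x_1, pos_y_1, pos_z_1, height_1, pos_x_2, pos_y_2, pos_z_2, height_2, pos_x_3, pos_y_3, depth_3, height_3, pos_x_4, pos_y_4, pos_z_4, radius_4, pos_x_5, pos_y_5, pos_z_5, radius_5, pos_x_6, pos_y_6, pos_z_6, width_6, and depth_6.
pos_x_1 = 8, pos_y_1 = 2, pos_z_1 = 3.5, height_1 = 3.5, pos_x_2 = 4, pos_y_2 = 8, pos_z_2 = 5.5, height_2 = 2, pos_x_3 = 1.5, pos_y_3 = 3.5, depth_3 = 1.5, height_3 = 2, pos_x_4 = 7, pos_y_4 = 4, pos_z_4 = 1, radius_4 = 1, pos_x_5 = 9, pos_y_5 = 8, pos_z_5 = 5, radius_5 = 1, pos_x_6 = 4.5, pos_y_6 = 8, pos_z_6 = 2.5, width_6 = 1.5, depth_6 = 2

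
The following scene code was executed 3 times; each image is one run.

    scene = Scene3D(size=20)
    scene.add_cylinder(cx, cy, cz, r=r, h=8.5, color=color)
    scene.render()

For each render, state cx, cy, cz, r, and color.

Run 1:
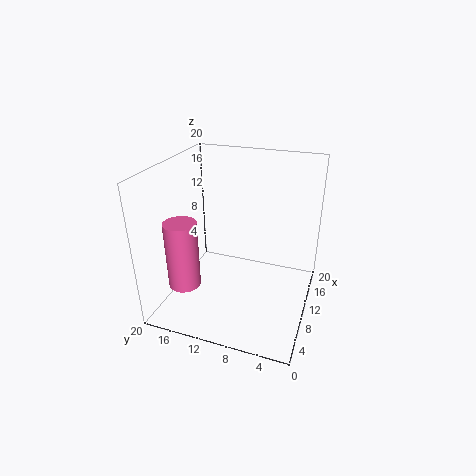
cx = 2.5, cy = 14.5, cz = 6.5, r = 2, color = 'hotpink'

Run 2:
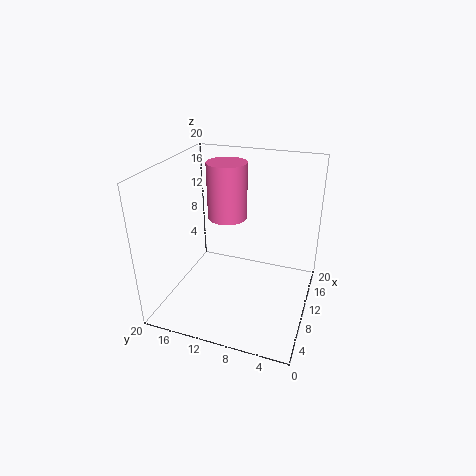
cx = 15, cy = 13.5, cz = 10.5, r = 3, color = 'hotpink'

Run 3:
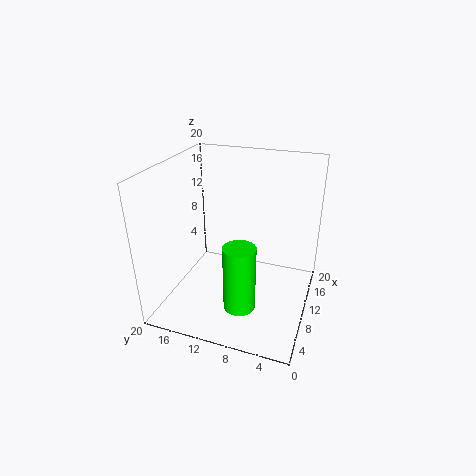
cx = 3.5, cy = 7.5, cz = 4, r = 2, color = 'lime'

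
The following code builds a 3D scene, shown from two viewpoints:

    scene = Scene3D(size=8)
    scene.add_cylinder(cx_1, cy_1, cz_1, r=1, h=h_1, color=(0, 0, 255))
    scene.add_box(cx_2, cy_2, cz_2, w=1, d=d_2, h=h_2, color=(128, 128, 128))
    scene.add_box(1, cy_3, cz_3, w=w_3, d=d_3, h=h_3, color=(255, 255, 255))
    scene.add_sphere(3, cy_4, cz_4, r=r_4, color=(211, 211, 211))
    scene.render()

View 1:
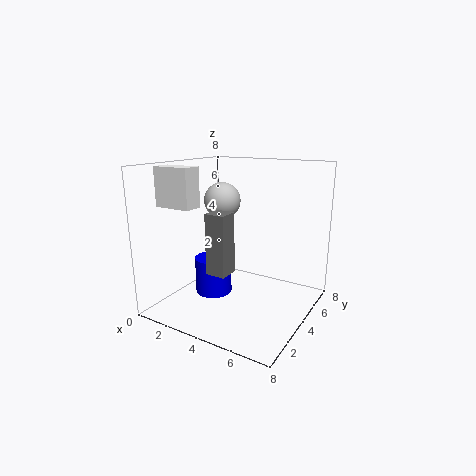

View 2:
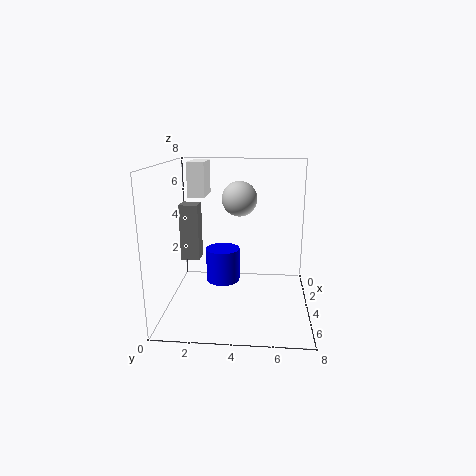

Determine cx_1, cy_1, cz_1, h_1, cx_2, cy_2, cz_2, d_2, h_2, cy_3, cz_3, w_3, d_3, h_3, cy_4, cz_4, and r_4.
cx_1 = 3; cy_1 = 3; cz_1 = 1; h_1 = 2; cx_2 = 4; cy_2 = 1; cz_2 = 3; d_2 = 1; h_2 = 3; cy_3 = 1; cz_3 = 6; w_3 = 2; d_3 = 1; h_3 = 2; cy_4 = 4; cz_4 = 6; r_4 = 1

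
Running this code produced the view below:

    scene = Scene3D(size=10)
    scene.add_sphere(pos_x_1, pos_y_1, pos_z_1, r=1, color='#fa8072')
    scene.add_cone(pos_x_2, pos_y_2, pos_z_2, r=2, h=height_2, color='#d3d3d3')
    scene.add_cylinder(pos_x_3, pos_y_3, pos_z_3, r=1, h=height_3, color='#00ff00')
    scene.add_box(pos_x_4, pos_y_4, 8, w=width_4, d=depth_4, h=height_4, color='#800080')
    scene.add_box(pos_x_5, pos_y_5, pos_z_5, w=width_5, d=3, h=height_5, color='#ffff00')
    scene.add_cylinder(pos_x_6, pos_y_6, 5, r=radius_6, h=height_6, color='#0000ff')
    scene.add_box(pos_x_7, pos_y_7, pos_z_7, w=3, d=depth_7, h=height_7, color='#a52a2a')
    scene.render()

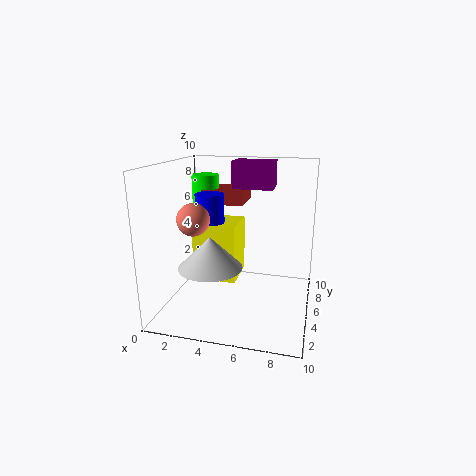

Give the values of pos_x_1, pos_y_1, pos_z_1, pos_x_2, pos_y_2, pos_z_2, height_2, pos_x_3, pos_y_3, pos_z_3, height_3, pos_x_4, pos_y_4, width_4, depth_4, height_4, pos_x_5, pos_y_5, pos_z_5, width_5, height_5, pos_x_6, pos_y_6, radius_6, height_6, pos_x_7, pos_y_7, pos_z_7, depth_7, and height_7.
pos_x_1 = 3; pos_y_1 = 2; pos_z_1 = 7; pos_x_2 = 4; pos_y_2 = 2; pos_z_2 = 4; height_2 = 2; pos_x_3 = 2; pos_y_3 = 7; pos_z_3 = 6; height_3 = 3; pos_x_4 = 4; pos_y_4 = 7; width_4 = 3; depth_4 = 2; height_4 = 2; pos_x_5 = 2; pos_y_5 = 4; pos_z_5 = 2; width_5 = 3; height_5 = 4; pos_x_6 = 3; pos_y_6 = 5; radius_6 = 1; height_6 = 3; pos_x_7 = 2; pos_y_7 = 6; pos_z_7 = 7; depth_7 = 3; height_7 = 1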